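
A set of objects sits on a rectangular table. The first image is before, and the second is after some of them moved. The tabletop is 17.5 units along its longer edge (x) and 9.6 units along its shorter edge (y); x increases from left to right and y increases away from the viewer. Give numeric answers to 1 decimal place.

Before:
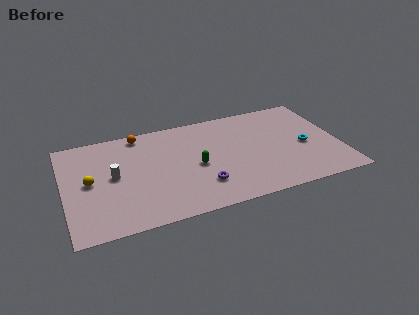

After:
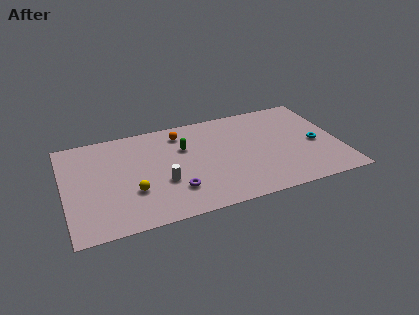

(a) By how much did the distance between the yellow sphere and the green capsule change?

-2.0

Before: roughly 6.7 units apart; after: 4.7. That's 2.0 units closer together.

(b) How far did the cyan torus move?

0.7

The cyan torus moved from about (15.3, 4.3) to (16.0, 4.3), a distance of √(0.7² + 0.0²) ≈ 0.7.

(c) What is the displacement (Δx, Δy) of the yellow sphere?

(2.6, -1.7)

The yellow sphere was at about (1.6, 4.9) and moved to about (4.2, 3.2).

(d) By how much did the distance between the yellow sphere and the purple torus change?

-4.6

They were about 7.3 units apart before and 2.7 after — 4.6 units closer together.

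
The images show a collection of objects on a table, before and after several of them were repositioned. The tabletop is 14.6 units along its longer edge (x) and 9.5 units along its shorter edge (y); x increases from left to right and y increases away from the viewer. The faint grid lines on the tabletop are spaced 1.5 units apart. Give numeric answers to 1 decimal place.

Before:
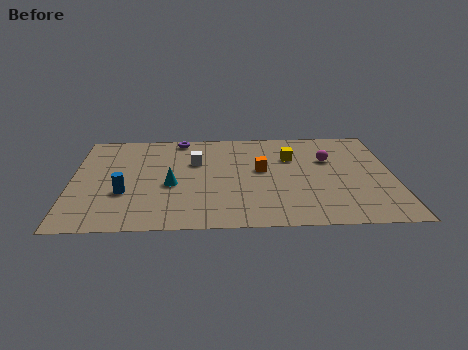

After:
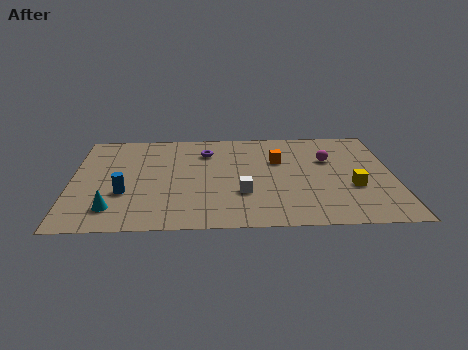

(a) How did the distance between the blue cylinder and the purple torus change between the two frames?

-0.5

The distance was about 5.9 in the first image and 5.4 in the second, so they moved 0.5 units closer together.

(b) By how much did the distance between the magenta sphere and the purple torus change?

-1.5

They were about 7.2 units apart before and 5.7 after — 1.5 units closer together.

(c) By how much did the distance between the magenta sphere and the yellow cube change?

+1.2

The distance was about 1.7 in the first image and 2.9 in the second, so they moved 1.2 units further apart.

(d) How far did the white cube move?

3.7

The white cube was near (5.6, 6.2) before and (7.7, 3.1) after, so it travelled √(2.1² + 3.1²) ≈ 3.7 units.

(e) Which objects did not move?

the magenta sphere and the blue cylinder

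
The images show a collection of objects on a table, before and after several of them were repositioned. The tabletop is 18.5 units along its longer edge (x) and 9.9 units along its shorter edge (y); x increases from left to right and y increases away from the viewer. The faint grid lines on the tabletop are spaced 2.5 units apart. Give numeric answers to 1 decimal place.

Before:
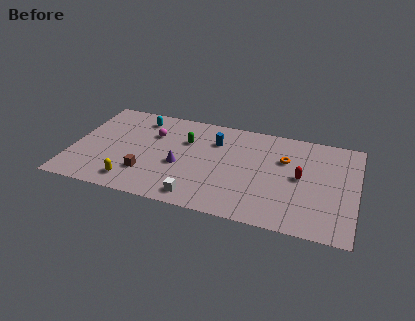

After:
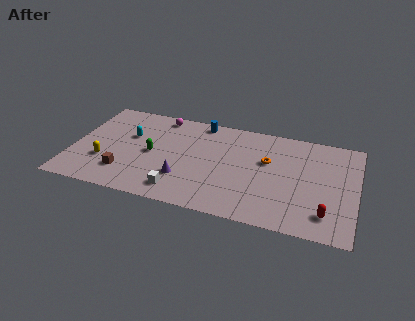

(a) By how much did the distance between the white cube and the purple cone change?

-1.8

The distance was about 3.1 in the first image and 1.3 in the second, so they moved 1.8 units closer together.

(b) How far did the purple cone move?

1.2

The purple cone was near (7.1, 4.1) before and (7.4, 2.9) after, so it travelled √(0.3² + 1.2²) ≈ 1.2 units.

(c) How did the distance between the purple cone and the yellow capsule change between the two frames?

+1.4

The distance was about 3.8 in the first image and 5.2 in the second, so they moved 1.4 units further apart.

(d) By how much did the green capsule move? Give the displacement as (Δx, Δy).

(-2.1, -1.9)

The green capsule was at about (7.3, 6.7) and moved to about (5.2, 4.8).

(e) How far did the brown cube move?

1.4

From (5.0, 2.7) to (3.6, 2.4), the brown cube covered √(1.4² + 0.3²) ≈ 1.4 units.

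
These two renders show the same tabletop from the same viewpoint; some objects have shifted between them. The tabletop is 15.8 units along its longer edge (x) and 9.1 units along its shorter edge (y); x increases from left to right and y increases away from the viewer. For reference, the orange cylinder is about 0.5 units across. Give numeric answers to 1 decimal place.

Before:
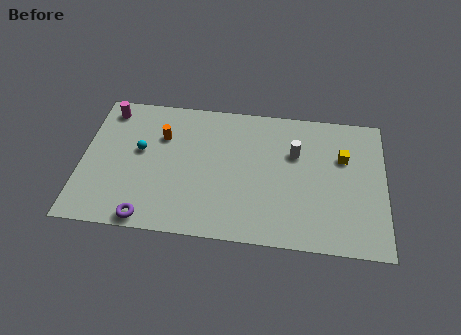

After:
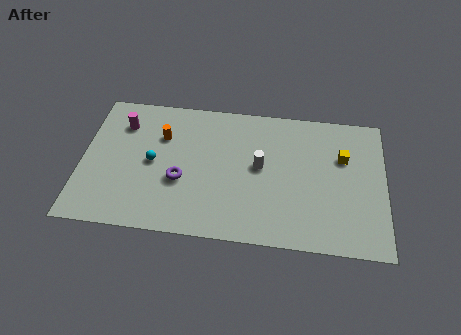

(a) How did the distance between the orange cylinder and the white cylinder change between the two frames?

-1.6

The distance was about 7.0 in the first image and 5.4 in the second, so they moved 1.6 units closer together.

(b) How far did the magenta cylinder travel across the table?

1.2

The magenta cylinder was near (1.2, 7.8) before and (2.0, 6.9) after, so it travelled √(0.8² + 0.9²) ≈ 1.2 units.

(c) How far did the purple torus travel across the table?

3.1

From (3.6, 0.8) to (5.2, 3.5), the purple torus covered √(1.6² + 2.7²) ≈ 3.1 units.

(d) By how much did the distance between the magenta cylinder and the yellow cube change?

-0.9

The distance was about 12.5 in the first image and 11.6 in the second, so they moved 0.9 units closer together.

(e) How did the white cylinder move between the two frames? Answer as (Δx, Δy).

(-1.8, -1.1)

From the two frames, the white cylinder sits at roughly (11.1, 6.0) before and (9.3, 4.9) after.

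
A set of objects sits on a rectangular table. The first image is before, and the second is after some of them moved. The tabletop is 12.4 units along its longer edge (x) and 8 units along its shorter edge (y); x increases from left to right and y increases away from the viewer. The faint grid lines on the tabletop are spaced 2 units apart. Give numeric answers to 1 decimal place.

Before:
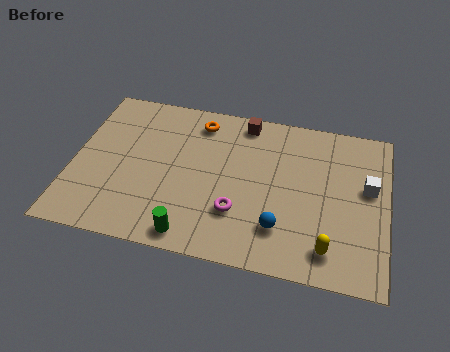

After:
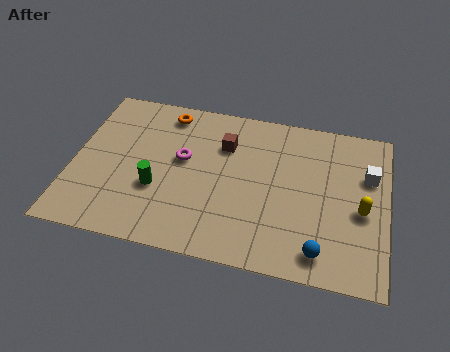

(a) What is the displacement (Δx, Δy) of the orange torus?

(-1.3, 0.2)

The orange torus started near (4.8, 6.7) and ended near (3.5, 6.9).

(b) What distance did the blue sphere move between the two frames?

1.8

From (8.3, 2.0) to (9.9, 1.2), the blue sphere covered √(1.6² + 0.8²) ≈ 1.8 units.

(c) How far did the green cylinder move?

2.5

From (4.9, 0.9) to (3.4, 2.9), the green cylinder covered √(1.5² + 2.0²) ≈ 2.5 units.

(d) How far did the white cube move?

0.6

The white cube moved from about (11.6, 4.7) to (11.6, 5.3), a distance of √(0.0² + 0.6²) ≈ 0.6.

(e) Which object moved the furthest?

the magenta torus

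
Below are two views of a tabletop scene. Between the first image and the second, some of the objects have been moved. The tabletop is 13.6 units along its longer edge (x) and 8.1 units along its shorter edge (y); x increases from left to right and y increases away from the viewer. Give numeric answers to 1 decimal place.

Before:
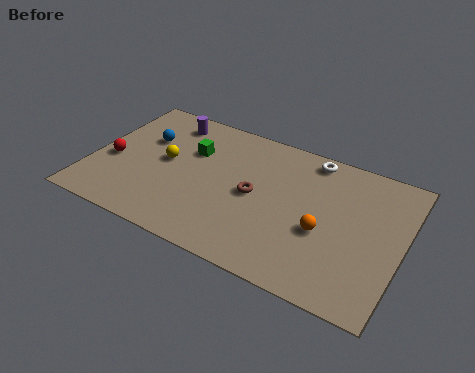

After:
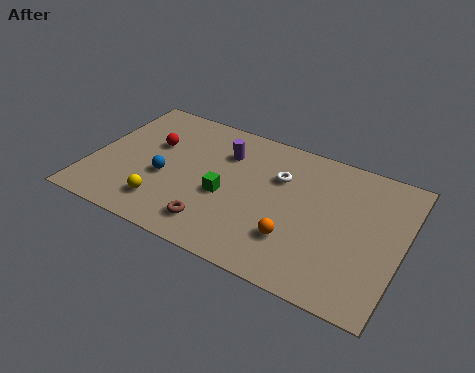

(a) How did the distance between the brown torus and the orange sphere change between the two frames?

+0.3

Before: roughly 3.2 units apart; after: 3.5. That's 0.3 units further apart.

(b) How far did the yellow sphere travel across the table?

2.6

The yellow sphere was near (3.2, 4.3) before and (3.5, 1.7) after, so it travelled √(0.3² + 2.6²) ≈ 2.6 units.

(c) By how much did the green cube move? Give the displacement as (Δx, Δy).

(1.8, -2.0)

From the two frames, the green cube sits at roughly (4.2, 5.4) before and (6.0, 3.4) after.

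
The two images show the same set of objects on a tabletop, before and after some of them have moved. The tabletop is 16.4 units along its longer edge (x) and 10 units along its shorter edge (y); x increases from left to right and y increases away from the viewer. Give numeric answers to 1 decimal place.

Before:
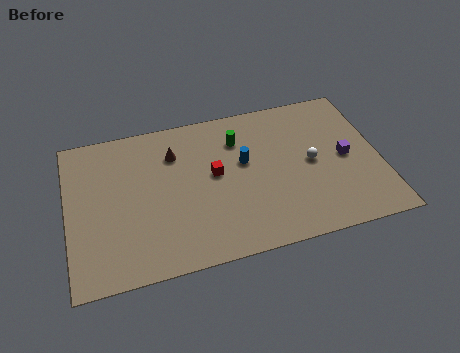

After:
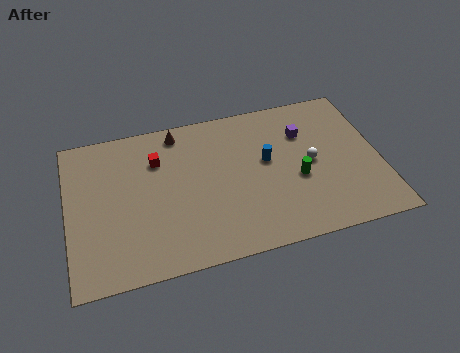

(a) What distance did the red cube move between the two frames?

3.4

From (7.7, 5.5) to (4.8, 7.2), the red cube covered √(2.9² + 1.7²) ≈ 3.4 units.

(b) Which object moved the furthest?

the green cylinder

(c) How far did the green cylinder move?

4.5

From (9.1, 7.5) to (12.0, 4.1), the green cylinder covered √(2.9² + 3.4²) ≈ 4.5 units.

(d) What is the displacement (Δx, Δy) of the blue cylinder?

(1.2, -0.2)

From the two frames, the blue cylinder sits at roughly (9.3, 5.9) before and (10.5, 5.7) after.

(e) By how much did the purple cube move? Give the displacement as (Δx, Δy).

(-2.0, 2.2)

The purple cube started near (14.6, 4.9) and ended near (12.6, 7.1).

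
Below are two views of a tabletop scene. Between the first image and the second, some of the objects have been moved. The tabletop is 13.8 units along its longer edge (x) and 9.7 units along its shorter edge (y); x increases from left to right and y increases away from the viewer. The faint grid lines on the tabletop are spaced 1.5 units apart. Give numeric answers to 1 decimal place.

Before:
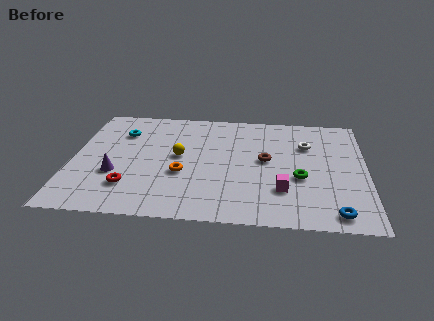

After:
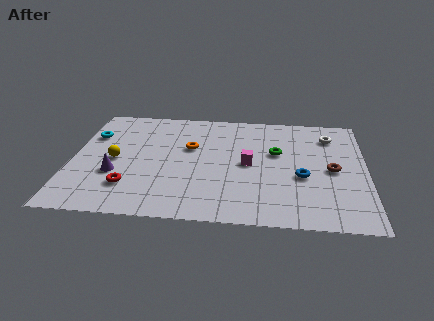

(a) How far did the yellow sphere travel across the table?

3.1

The yellow sphere was near (5.0, 5.2) before and (2.0, 4.6) after, so it travelled √(3.0² + 0.6²) ≈ 3.1 units.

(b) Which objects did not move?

the purple cone and the red torus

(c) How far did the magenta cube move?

2.6

The magenta cube was near (9.9, 2.7) before and (8.3, 4.8) after, so it travelled √(1.6² + 2.1²) ≈ 2.6 units.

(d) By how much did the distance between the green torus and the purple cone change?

-0.7

Before: roughly 8.6 units apart; after: 7.9. That's 0.7 units closer together.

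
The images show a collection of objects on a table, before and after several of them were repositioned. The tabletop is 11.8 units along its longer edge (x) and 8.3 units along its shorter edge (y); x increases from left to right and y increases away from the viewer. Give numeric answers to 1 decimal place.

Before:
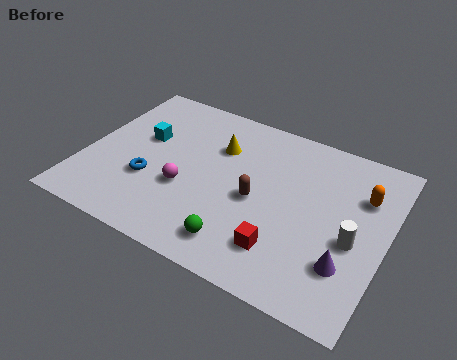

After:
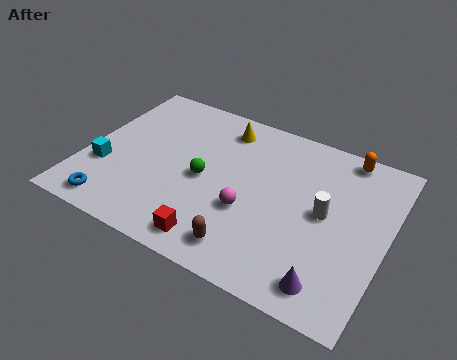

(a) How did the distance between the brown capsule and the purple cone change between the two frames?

-0.8

The distance was about 4.0 in the first image and 3.2 in the second, so they moved 0.8 units closer together.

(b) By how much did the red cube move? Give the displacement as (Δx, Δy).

(-2.5, -0.8)

From the two frames, the red cube sits at roughly (8.1, 1.9) before and (5.6, 1.1) after.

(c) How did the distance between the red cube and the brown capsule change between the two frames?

-1.1

They were about 2.3 units apart before and 1.2 after — 1.1 units closer together.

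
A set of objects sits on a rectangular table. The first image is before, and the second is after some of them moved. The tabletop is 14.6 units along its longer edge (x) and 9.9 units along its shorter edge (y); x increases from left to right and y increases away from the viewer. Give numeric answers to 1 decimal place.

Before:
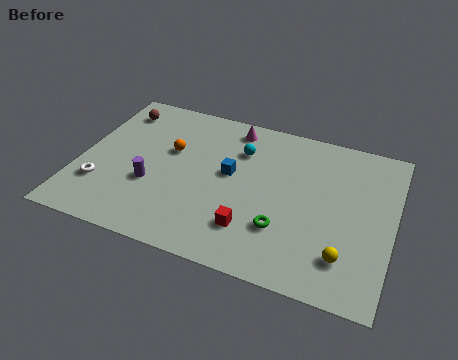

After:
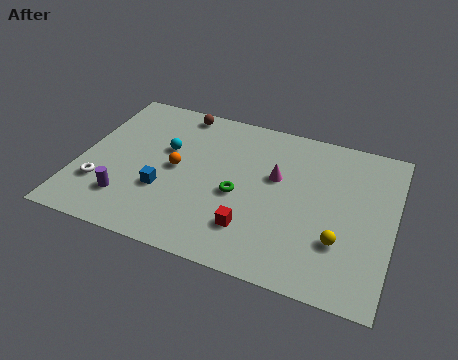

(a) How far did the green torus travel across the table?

2.6

The green torus moved from about (9.7, 2.9) to (7.5, 4.3), a distance of √(2.2² + 1.4²) ≈ 2.6.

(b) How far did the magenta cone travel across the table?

3.5

From (6.8, 8.6) to (9.1, 6.0), the magenta cone covered √(2.3² + 2.6²) ≈ 3.5 units.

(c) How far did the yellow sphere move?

0.9

The yellow sphere moved from about (12.6, 2.2) to (12.3, 3.0), a distance of √(0.3² + 0.8²) ≈ 0.9.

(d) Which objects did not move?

the red cube and the white torus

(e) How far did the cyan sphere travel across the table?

3.6

The cyan sphere moved from about (7.3, 7.2) to (3.9, 6.1), a distance of √(3.4² + 1.1²) ≈ 3.6.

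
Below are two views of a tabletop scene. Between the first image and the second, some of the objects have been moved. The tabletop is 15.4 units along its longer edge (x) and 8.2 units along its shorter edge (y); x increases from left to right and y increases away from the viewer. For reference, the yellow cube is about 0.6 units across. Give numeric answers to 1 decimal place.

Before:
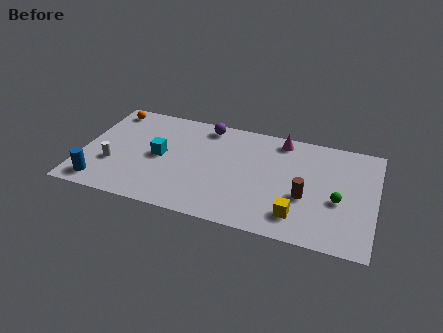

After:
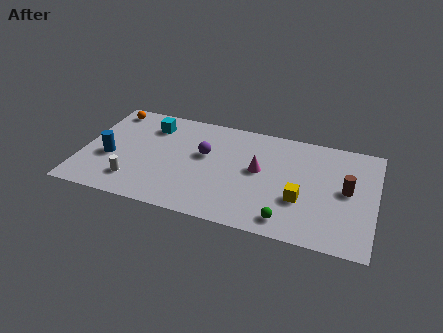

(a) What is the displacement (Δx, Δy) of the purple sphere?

(0.1, -2.3)

From the two frames, the purple sphere sits at roughly (6.3, 7.2) before and (6.4, 4.9) after.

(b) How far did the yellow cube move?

1.2

From (11.5, 1.7) to (11.6, 2.9), the yellow cube covered √(0.1² + 1.2²) ≈ 1.2 units.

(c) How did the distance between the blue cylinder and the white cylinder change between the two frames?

+0.4

The distance was about 1.7 in the first image and 2.1 in the second, so they moved 0.4 units further apart.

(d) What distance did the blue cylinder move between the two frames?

2.1

The blue cylinder was near (1.2, 1.2) before and (1.5, 3.3) after, so it travelled √(0.3² + 2.1²) ≈ 2.1 units.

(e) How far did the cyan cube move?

2.4

From (4.1, 4.1) to (3.4, 6.4), the cyan cube covered √(0.7² + 2.3²) ≈ 2.4 units.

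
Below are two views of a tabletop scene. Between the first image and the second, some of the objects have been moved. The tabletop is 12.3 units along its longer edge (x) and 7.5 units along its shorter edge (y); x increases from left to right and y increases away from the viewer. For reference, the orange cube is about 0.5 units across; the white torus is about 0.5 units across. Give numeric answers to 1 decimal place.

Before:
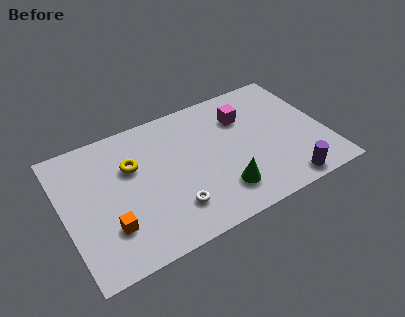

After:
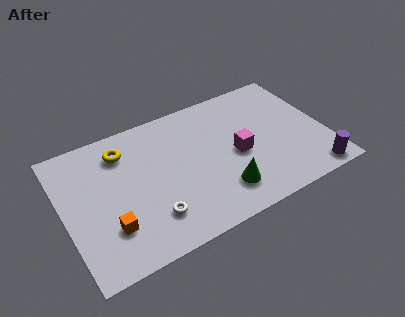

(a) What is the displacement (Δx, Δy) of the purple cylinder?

(1.3, 0.0)

The purple cylinder was at about (10.0, 0.8) and moved to about (11.3, 0.8).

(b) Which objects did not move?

the orange cube and the green cone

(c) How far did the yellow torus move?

1.0

The yellow torus moved from about (3.3, 4.9) to (3.0, 5.9), a distance of √(0.3² + 1.0²) ≈ 1.0.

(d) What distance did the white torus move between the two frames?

1.0

The white torus moved from about (4.8, 1.8) to (3.8, 1.8), a distance of √(1.0² + 0.0²) ≈ 1.0.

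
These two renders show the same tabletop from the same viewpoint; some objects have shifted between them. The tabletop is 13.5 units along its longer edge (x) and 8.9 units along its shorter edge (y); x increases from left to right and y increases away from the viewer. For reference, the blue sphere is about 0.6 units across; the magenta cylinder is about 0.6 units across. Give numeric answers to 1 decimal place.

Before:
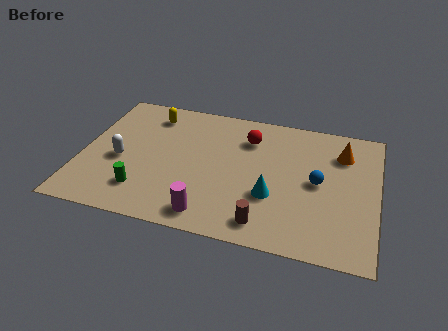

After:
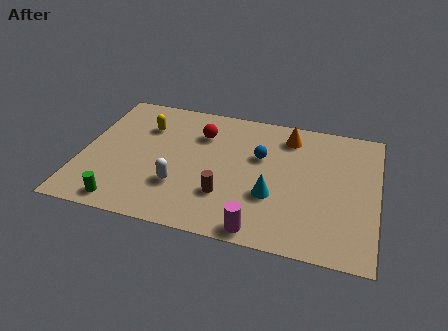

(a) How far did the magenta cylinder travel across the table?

2.3

The magenta cylinder was near (6.1, 1.2) before and (8.4, 0.8) after, so it travelled √(2.3² + 0.4²) ≈ 2.3 units.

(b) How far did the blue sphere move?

2.9

The blue sphere was near (10.8, 4.5) before and (8.1, 5.6) after, so it travelled √(2.7² + 1.1²) ≈ 2.9 units.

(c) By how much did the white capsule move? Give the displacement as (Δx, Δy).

(2.8, -1.1)

The white capsule started near (1.8, 3.8) and ended near (4.6, 2.7).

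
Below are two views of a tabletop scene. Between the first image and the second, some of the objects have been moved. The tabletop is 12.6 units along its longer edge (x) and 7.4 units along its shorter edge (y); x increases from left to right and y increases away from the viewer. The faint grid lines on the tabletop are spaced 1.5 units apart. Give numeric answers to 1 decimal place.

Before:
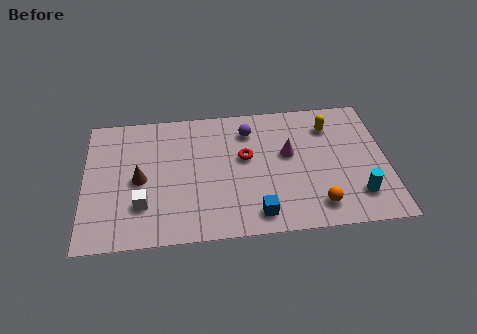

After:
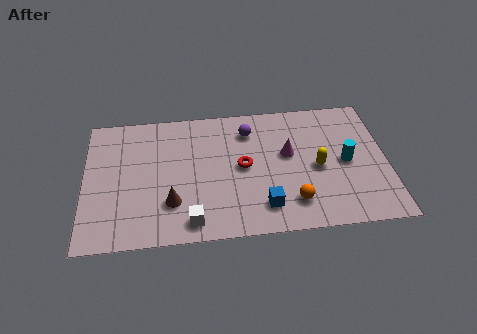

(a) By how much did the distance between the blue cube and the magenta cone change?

-0.5

The distance was about 3.5 in the first image and 3.0 in the second, so they moved 0.5 units closer together.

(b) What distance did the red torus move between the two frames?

0.5

From (6.7, 4.3) to (6.6, 3.8), the red torus covered √(0.1² + 0.5²) ≈ 0.5 units.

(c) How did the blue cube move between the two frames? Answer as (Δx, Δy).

(0.3, 0.4)

From the two frames, the blue cube sits at roughly (7.1, 1.1) before and (7.4, 1.5) after.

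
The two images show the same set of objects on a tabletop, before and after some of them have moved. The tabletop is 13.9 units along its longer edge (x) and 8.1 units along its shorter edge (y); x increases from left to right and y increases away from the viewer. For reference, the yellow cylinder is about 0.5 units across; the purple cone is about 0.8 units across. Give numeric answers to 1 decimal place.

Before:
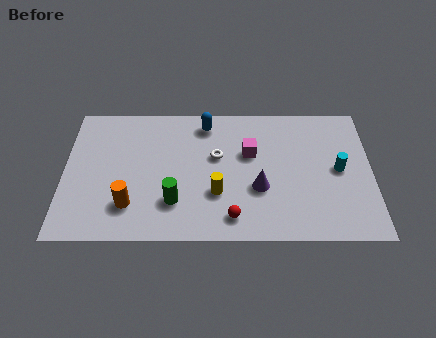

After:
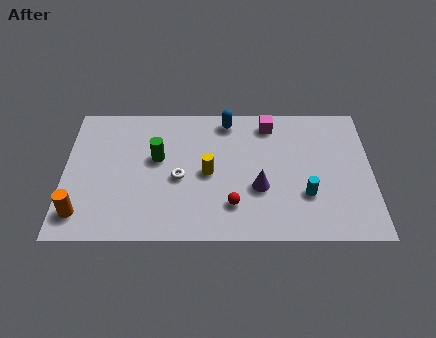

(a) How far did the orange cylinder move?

2.3

The orange cylinder moved from about (3.0, 2.0) to (0.8, 1.5), a distance of √(2.2² + 0.5²) ≈ 2.3.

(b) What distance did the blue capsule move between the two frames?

1.0

From (6.4, 6.9) to (7.4, 7.1), the blue capsule covered √(1.0² + 0.2²) ≈ 1.0 units.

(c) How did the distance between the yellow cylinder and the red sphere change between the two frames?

+0.6

The distance was about 1.6 in the first image and 2.2 in the second, so they moved 0.6 units further apart.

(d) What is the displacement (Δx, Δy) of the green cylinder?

(-0.8, 2.6)

From the two frames, the green cylinder sits at roughly (5.0, 2.2) before and (4.2, 4.8) after.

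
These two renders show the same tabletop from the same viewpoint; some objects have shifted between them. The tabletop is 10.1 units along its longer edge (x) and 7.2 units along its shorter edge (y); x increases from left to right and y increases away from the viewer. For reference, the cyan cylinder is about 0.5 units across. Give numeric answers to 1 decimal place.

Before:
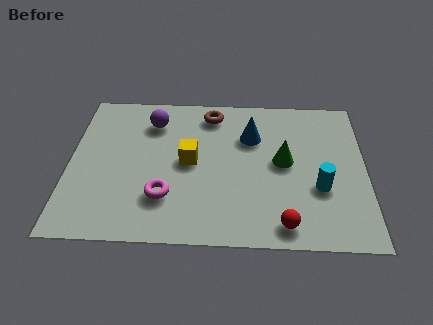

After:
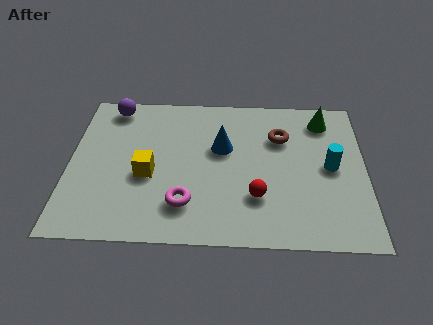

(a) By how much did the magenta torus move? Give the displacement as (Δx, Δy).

(0.7, -0.3)

The magenta torus started near (3.3, 2.0) and ended near (4.0, 1.7).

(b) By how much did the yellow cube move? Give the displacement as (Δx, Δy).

(-1.4, -0.7)

From the two frames, the yellow cube sits at roughly (4.1, 3.7) before and (2.7, 3.0) after.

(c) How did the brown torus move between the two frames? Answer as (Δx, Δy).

(2.4, -1.1)

The brown torus was at about (4.8, 6.1) and moved to about (7.2, 5.0).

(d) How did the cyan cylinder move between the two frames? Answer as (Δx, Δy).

(0.4, 1.0)

The cyan cylinder started near (8.5, 2.6) and ended near (8.9, 3.6).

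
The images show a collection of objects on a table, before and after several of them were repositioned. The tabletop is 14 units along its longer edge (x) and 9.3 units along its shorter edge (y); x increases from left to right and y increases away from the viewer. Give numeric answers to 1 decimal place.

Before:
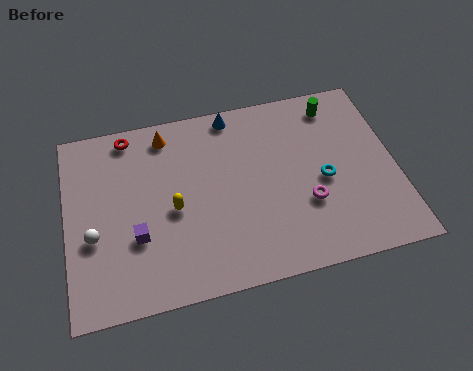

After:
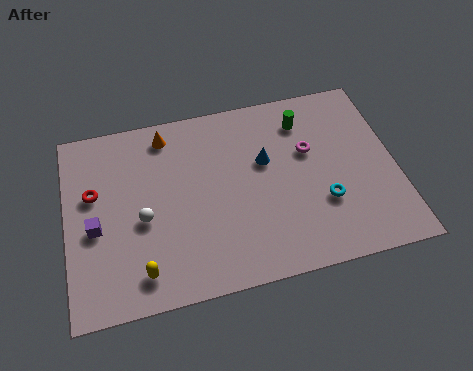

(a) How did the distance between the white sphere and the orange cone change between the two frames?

-1.3

They were about 5.5 units apart before and 4.2 after — 1.3 units closer together.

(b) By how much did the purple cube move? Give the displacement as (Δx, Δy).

(-1.7, 0.8)

The purple cube was at about (2.9, 3.2) and moved to about (1.2, 4.0).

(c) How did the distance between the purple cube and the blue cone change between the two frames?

+0.7

The distance was about 6.8 in the first image and 7.5 in the second, so they moved 0.7 units further apart.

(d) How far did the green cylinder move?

1.5

The green cylinder moved from about (11.7, 7.9) to (10.3, 7.4), a distance of √(1.4² + 0.5²) ≈ 1.5.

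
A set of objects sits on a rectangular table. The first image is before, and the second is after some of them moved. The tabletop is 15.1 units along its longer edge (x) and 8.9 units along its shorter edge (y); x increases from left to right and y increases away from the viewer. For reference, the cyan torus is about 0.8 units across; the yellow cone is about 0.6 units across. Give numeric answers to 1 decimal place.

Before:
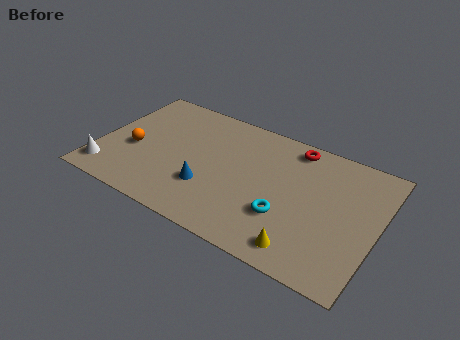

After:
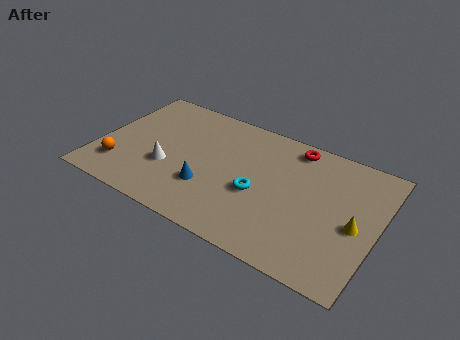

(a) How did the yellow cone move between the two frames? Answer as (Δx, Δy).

(2.4, 2.7)

The yellow cone was at about (11.6, 1.3) and moved to about (14.0, 4.0).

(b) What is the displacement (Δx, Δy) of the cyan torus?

(-1.6, 0.8)

The cyan torus started near (10.4, 2.9) and ended near (8.8, 3.7).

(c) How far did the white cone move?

3.5

The white cone was near (0.8, 1.5) before and (3.9, 3.2) after, so it travelled √(3.1² + 1.7²) ≈ 3.5 units.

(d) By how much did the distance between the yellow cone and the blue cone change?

+2.3

They were about 5.6 units apart before and 7.9 after — 2.3 units further apart.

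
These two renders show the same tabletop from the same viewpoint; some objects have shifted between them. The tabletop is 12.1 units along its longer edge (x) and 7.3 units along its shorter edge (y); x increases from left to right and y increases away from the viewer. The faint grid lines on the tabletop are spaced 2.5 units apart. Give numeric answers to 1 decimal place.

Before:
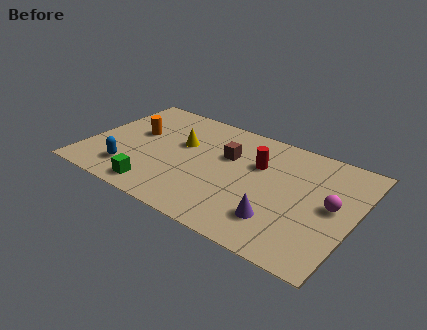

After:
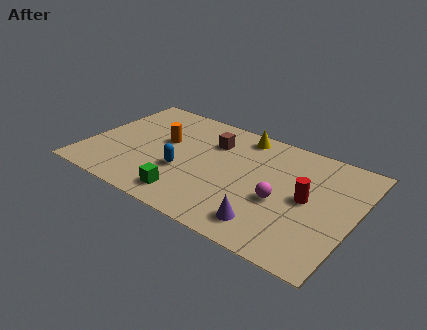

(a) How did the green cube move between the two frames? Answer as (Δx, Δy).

(1.4, 0.2)

The green cube was at about (3.6, 1.0) and moved to about (5.0, 1.2).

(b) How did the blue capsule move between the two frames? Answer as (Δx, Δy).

(2.3, 1.1)

From the two frames, the blue capsule sits at roughly (2.2, 1.6) before and (4.5, 2.7) after.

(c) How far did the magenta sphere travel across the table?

2.3

The magenta sphere moved from about (11.1, 3.8) to (8.9, 3.0), a distance of √(2.2² + 0.8²) ≈ 2.3.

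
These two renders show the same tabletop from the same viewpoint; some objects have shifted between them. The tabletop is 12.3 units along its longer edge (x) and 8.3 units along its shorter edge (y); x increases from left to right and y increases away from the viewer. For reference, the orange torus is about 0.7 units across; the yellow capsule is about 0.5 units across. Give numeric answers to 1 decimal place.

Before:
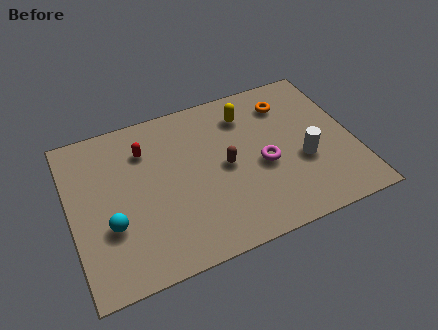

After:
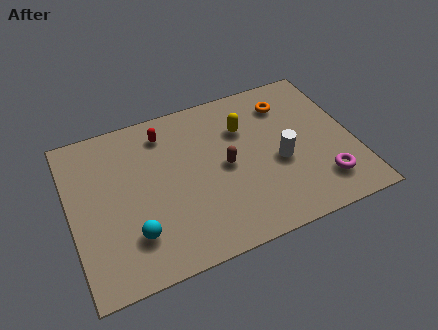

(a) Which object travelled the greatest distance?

the magenta torus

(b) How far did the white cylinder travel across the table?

1.0

The white cylinder was near (10.0, 3.2) before and (9.0, 3.5) after, so it travelled √(1.0² + 0.3²) ≈ 1.0 units.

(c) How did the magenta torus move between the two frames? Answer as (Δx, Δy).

(2.4, -1.8)

The magenta torus started near (8.3, 3.6) and ended near (10.7, 1.8).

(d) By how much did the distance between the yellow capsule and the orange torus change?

+0.3

They were about 1.8 units apart before and 2.1 after — 0.3 units further apart.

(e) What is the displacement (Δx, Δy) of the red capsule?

(0.9, 0.6)

From the two frames, the red capsule sits at roughly (3.4, 6.2) before and (4.3, 6.8) after.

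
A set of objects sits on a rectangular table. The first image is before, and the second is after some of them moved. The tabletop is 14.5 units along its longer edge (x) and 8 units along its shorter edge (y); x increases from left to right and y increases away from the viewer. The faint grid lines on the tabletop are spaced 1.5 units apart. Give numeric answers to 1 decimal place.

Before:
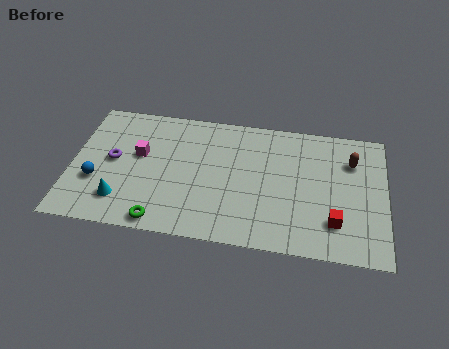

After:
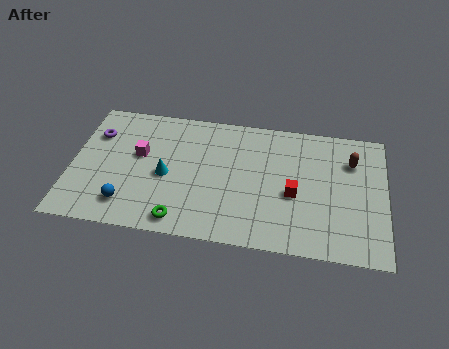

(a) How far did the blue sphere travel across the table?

1.9

The blue sphere moved from about (1.2, 2.8) to (2.7, 1.6), a distance of √(1.5² + 1.2²) ≈ 1.9.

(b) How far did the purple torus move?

1.7

From (1.9, 4.2) to (1.0, 5.7), the purple torus covered √(0.9² + 1.5²) ≈ 1.7 units.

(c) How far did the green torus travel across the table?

0.9

The green torus was near (4.3, 0.8) before and (5.2, 1.0) after, so it travelled √(0.9² + 0.2²) ≈ 0.9 units.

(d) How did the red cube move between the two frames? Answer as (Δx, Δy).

(-1.9, 1.4)

The red cube was at about (12.2, 2.0) and moved to about (10.3, 3.4).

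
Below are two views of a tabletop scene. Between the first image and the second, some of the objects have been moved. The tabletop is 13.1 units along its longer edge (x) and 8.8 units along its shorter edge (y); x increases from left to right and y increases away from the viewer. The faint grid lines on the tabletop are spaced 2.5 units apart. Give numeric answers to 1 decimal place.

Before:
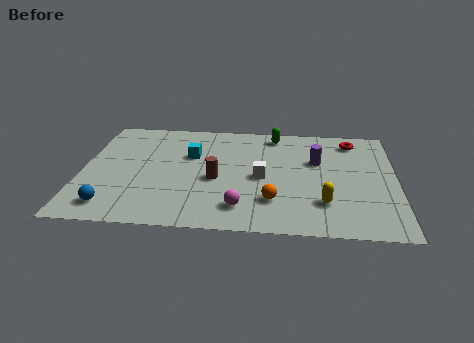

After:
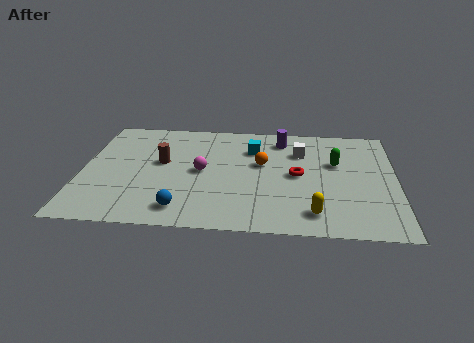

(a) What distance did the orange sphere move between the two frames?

2.9

The orange sphere moved from about (8.0, 2.3) to (7.5, 5.2), a distance of √(0.5² + 2.9²) ≈ 2.9.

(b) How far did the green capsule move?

3.4

The green capsule moved from about (8.0, 7.7) to (10.6, 5.5), a distance of √(2.6² + 2.2²) ≈ 3.4.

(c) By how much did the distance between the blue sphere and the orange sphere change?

-1.7

Before: roughly 6.7 units apart; after: 5.0. That's 1.7 units closer together.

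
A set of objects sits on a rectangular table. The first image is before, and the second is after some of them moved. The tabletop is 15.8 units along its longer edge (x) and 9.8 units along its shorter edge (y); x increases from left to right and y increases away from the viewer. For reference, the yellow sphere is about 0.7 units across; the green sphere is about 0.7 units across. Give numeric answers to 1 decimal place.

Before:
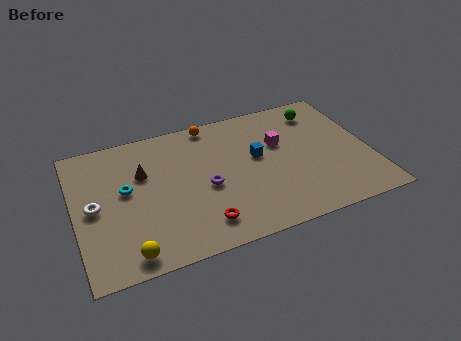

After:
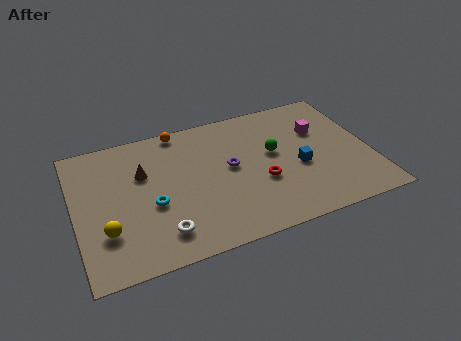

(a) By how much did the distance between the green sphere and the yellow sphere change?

-3.4

Before: roughly 13.0 units apart; after: 9.6. That's 3.4 units closer together.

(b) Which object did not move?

the brown cone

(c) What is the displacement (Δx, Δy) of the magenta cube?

(2.2, 0.3)

The magenta cube was at about (11.1, 6.2) and moved to about (13.3, 6.5).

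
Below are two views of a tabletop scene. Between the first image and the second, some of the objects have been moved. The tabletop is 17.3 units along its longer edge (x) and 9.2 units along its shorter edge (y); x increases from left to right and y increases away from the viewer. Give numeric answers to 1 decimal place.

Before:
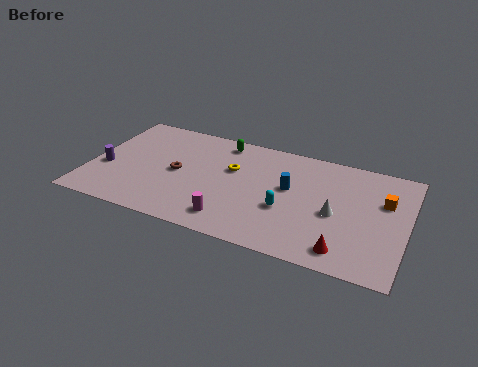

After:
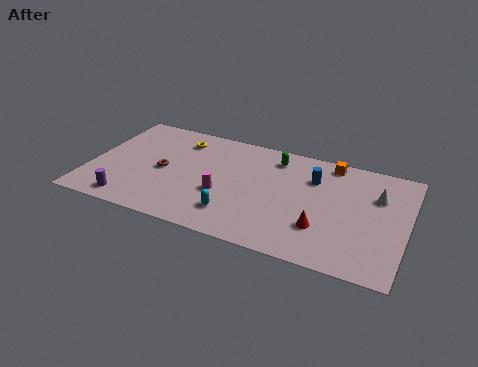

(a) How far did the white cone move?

3.0

The white cone moved from about (13.5, 4.1) to (15.6, 6.3), a distance of √(2.1² + 2.2²) ≈ 3.0.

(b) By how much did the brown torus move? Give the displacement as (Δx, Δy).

(-0.8, -0.1)

The brown torus started near (4.8, 4.5) and ended near (4.0, 4.4).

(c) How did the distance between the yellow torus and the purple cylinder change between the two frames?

-0.6

The distance was about 7.1 in the first image and 6.5 in the second, so they moved 0.6 units closer together.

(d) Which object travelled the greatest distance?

the orange cube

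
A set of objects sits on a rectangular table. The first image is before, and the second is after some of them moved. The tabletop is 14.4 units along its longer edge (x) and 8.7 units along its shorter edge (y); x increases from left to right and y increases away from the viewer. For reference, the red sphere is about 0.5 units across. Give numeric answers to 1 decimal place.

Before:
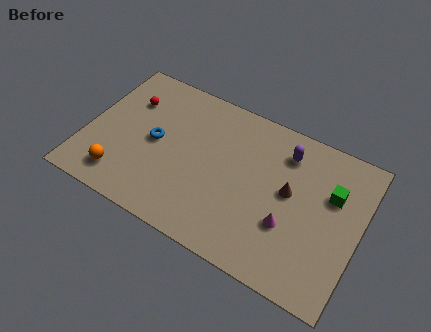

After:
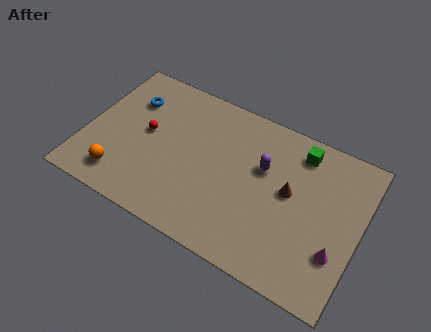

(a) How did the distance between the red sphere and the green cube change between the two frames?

-2.7

Before: roughly 10.9 units apart; after: 8.2. That's 2.7 units closer together.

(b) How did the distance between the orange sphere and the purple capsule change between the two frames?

-1.6

The distance was about 9.6 in the first image and 8.0 in the second, so they moved 1.6 units closer together.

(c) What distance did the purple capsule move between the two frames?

1.7

From (10.2, 6.9) to (9.2, 5.5), the purple capsule covered √(1.0² + 1.4²) ≈ 1.7 units.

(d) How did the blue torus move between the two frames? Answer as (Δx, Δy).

(-1.6, 1.9)

From the two frames, the blue torus sits at roughly (3.6, 4.4) before and (2.0, 6.3) after.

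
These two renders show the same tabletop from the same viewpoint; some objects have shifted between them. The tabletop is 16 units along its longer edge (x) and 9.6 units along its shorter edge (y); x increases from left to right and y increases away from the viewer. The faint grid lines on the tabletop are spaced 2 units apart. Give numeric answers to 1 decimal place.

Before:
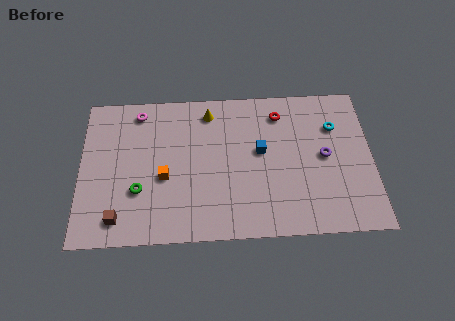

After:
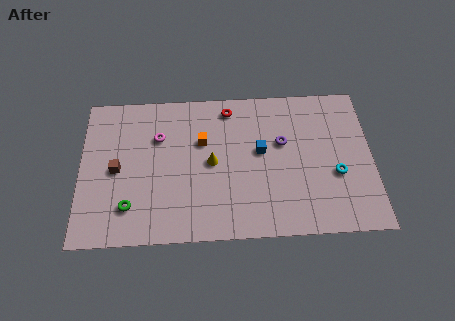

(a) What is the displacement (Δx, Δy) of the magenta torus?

(1.1, -1.7)

From the two frames, the magenta torus sits at roughly (3.2, 8.3) before and (4.3, 6.6) after.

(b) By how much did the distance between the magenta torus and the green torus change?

-0.4

They were about 5.1 units apart before and 4.7 after — 0.4 units closer together.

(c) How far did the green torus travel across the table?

1.1

From (3.2, 3.2) to (2.7, 2.2), the green torus covered √(0.5² + 1.0²) ≈ 1.1 units.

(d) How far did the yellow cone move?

3.3

The yellow cone was near (7.1, 8.1) before and (7.2, 4.8) after, so it travelled √(0.1² + 3.3²) ≈ 3.3 units.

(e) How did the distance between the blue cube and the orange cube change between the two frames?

-2.2

The distance was about 5.5 in the first image and 3.3 in the second, so they moved 2.2 units closer together.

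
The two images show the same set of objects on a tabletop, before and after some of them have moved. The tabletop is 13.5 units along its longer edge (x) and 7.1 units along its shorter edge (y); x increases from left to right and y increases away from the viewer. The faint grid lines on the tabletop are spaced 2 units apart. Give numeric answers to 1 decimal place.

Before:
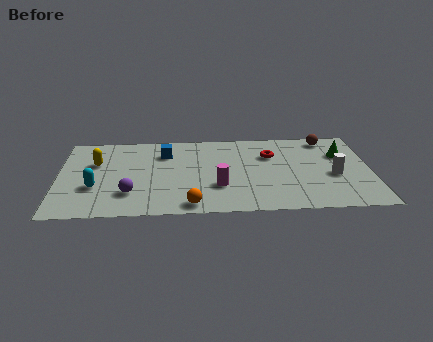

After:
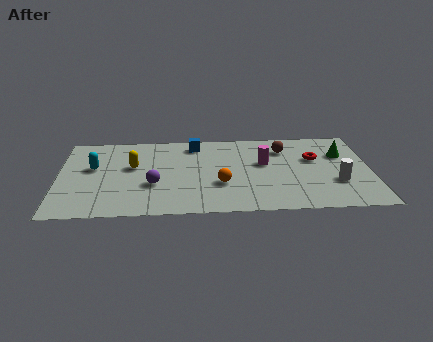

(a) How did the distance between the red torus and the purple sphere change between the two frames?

+0.5

Before: roughly 6.8 units apart; after: 7.3. That's 0.5 units further apart.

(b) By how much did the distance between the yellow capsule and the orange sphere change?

-1.4

They were about 5.6 units apart before and 4.2 after — 1.4 units closer together.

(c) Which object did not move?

the green cone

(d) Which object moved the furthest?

the magenta cylinder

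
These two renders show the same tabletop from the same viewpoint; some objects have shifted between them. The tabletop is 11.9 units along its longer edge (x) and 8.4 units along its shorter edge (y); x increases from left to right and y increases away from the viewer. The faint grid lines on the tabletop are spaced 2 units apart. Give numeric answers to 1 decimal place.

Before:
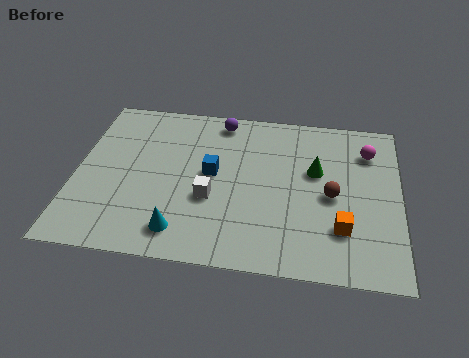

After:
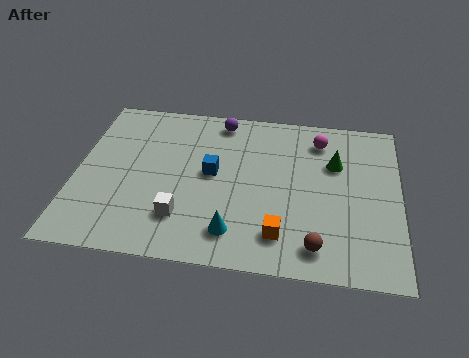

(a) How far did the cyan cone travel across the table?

1.9

The cyan cone was near (4.0, 1.4) before and (5.9, 1.6) after, so it travelled √(1.9² + 0.2²) ≈ 1.9 units.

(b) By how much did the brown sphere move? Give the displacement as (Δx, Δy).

(-0.5, -2.6)

From the two frames, the brown sphere sits at roughly (9.4, 3.9) before and (8.9, 1.3) after.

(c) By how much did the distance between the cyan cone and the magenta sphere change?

-2.4

Before: roughly 8.4 units apart; after: 6.0. That's 2.4 units closer together.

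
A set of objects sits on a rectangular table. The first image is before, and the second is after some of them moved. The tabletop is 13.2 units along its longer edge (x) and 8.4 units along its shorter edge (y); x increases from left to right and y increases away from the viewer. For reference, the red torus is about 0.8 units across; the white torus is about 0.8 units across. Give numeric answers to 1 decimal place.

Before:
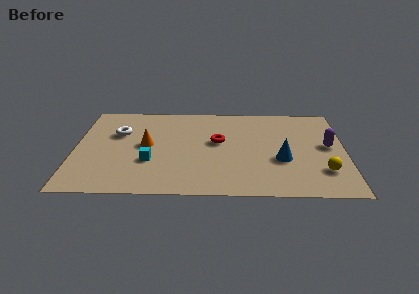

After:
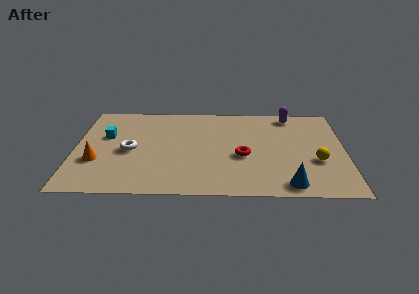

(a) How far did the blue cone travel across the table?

2.2

From (10.1, 3.2) to (10.4, 1.0), the blue cone covered √(0.3² + 2.2²) ≈ 2.2 units.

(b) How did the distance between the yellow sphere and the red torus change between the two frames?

-2.1

Before: roughly 5.7 units apart; after: 3.6. That's 2.1 units closer together.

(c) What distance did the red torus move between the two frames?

1.8

From (7.0, 4.8) to (8.2, 3.5), the red torus covered √(1.2² + 1.3²) ≈ 1.8 units.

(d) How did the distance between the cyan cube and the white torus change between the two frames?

-1.3

Before: roughly 3.1 units apart; after: 1.8. That's 1.3 units closer together.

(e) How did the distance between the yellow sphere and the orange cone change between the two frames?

+1.8

They were about 8.9 units apart before and 10.7 after — 1.8 units further apart.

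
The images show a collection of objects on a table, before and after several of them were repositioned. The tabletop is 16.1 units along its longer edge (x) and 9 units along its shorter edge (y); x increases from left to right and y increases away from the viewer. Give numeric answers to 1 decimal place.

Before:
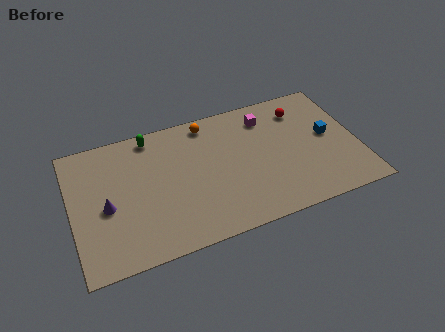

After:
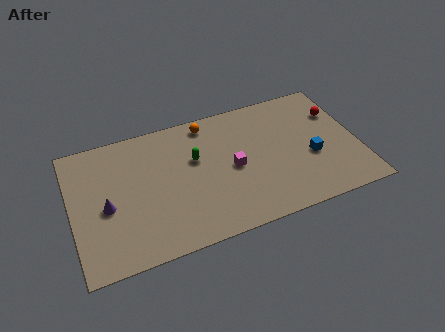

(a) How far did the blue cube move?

1.6

The blue cube moved from about (14.5, 4.8) to (13.4, 3.6), a distance of √(1.1² + 1.2²) ≈ 1.6.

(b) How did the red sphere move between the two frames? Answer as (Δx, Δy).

(2.0, -0.8)

From the two frames, the red sphere sits at roughly (13.2, 7.1) before and (15.2, 6.3) after.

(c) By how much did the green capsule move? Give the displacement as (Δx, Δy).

(2.3, -2.4)

From the two frames, the green capsule sits at roughly (4.7, 8.0) before and (7.0, 5.6) after.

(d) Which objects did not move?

the purple cone and the orange sphere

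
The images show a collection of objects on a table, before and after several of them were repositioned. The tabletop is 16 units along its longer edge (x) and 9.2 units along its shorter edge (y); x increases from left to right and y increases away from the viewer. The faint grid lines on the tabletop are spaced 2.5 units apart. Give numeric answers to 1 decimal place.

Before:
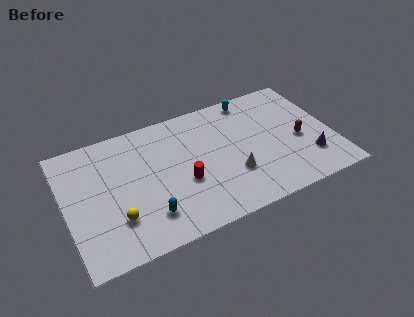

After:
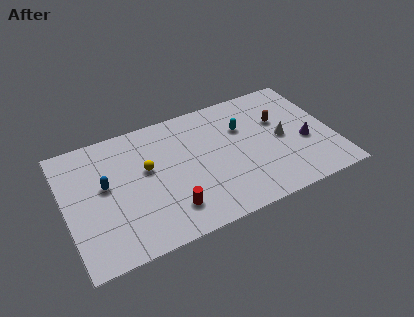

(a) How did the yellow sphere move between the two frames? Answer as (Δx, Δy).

(2.1, 2.8)

The yellow sphere started near (2.8, 2.6) and ended near (4.9, 5.4).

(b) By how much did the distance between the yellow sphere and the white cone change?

+1.1

Before: roughly 7.0 units apart; after: 8.1. That's 1.1 units further apart.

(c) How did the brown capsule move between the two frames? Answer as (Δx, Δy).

(-1.0, 1.9)

From the two frames, the brown capsule sits at roughly (14.0, 4.0) before and (13.0, 5.9) after.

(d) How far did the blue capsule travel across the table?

3.8

The blue capsule was near (4.6, 2.1) before and (2.4, 5.2) after, so it travelled √(2.2² + 3.1²) ≈ 3.8 units.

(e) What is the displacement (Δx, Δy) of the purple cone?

(-0.1, 1.3)

The purple cone started near (14.4, 2.4) and ended near (14.3, 3.7).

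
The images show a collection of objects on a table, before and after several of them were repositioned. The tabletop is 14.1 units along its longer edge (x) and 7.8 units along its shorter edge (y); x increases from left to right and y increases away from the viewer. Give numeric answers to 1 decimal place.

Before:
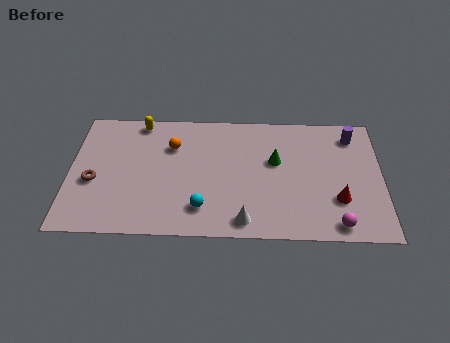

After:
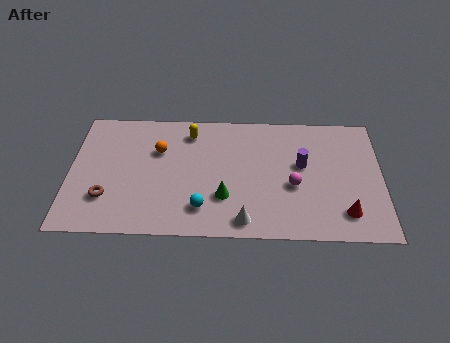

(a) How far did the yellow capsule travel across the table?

2.4

From (3.1, 7.0) to (5.4, 6.4), the yellow capsule covered √(2.3² + 0.6²) ≈ 2.4 units.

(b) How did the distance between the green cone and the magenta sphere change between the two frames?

-1.5

Before: roughly 4.7 units apart; after: 3.2. That's 1.5 units closer together.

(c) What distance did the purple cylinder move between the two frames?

3.0

From (12.8, 6.4) to (10.5, 4.5), the purple cylinder covered √(2.3² + 1.9²) ≈ 3.0 units.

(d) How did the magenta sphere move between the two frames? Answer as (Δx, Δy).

(-1.9, 2.3)

From the two frames, the magenta sphere sits at roughly (12.0, 0.9) before and (10.1, 3.2) after.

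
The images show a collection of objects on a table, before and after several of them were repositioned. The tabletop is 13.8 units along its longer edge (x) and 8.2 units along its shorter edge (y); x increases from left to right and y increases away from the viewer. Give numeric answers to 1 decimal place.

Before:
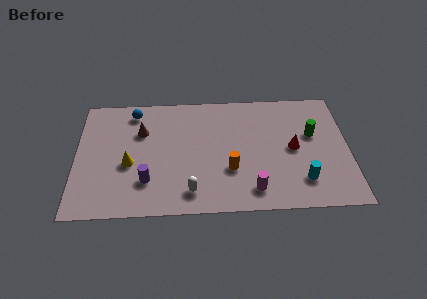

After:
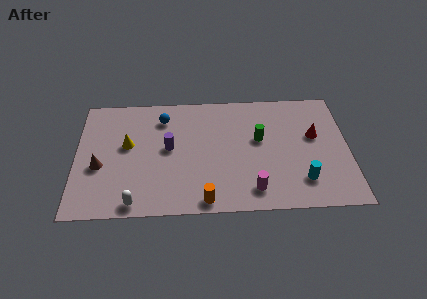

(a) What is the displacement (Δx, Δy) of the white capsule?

(-2.8, -0.6)

The white capsule was at about (5.8, 1.4) and moved to about (3.0, 0.8).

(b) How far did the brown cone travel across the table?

3.1

The brown cone was near (3.3, 5.6) before and (1.2, 3.3) after, so it travelled √(2.1² + 2.3²) ≈ 3.1 units.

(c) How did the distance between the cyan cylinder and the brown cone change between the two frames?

+1.4

The distance was about 8.9 in the first image and 10.3 in the second, so they moved 1.4 units further apart.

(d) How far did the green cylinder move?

2.7

The green cylinder moved from about (12.0, 5.0) to (9.3, 4.8), a distance of √(2.7² + 0.2²) ≈ 2.7.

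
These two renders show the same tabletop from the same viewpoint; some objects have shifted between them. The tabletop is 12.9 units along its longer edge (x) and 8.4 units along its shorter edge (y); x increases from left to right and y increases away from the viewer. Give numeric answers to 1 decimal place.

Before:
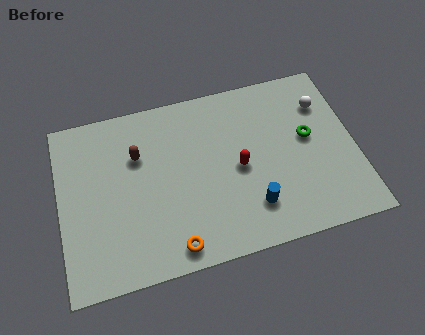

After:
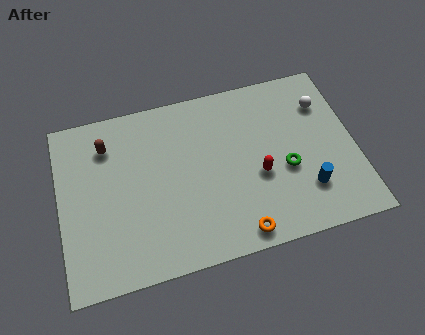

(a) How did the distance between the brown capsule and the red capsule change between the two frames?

+2.5

They were about 4.6 units apart before and 7.1 after — 2.5 units further apart.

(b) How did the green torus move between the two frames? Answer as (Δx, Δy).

(-1.1, -1.3)

The green torus started near (10.9, 4.7) and ended near (9.8, 3.4).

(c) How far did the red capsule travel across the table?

1.0

From (7.8, 4.0) to (8.6, 3.4), the red capsule covered √(0.8² + 0.6²) ≈ 1.0 units.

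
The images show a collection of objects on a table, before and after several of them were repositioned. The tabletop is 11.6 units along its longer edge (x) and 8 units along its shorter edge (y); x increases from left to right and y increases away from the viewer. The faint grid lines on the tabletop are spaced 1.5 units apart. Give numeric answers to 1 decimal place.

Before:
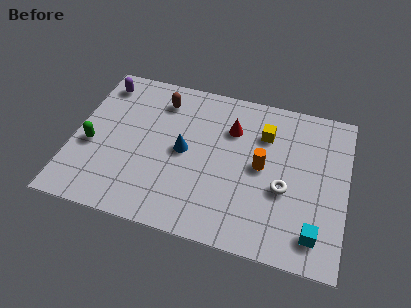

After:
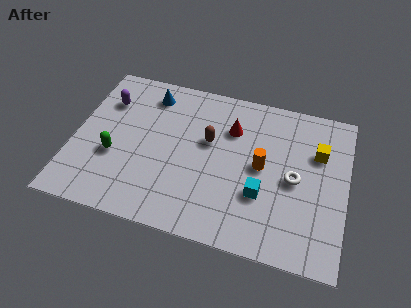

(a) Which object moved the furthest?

the blue cone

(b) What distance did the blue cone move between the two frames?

3.1

The blue cone moved from about (4.7, 4.0) to (3.0, 6.6), a distance of √(1.7² + 2.6²) ≈ 3.1.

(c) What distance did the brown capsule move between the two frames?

2.7

The brown capsule moved from about (3.5, 6.4) to (5.7, 4.8), a distance of √(2.2² + 1.6²) ≈ 2.7.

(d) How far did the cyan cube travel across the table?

2.6

The cyan cube was near (10.4, 1.4) before and (8.1, 2.7) after, so it travelled √(2.3² + 1.3²) ≈ 2.6 units.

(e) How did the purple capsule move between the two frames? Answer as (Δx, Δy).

(0.3, -0.9)

From the two frames, the purple capsule sits at roughly (0.9, 6.7) before and (1.2, 5.8) after.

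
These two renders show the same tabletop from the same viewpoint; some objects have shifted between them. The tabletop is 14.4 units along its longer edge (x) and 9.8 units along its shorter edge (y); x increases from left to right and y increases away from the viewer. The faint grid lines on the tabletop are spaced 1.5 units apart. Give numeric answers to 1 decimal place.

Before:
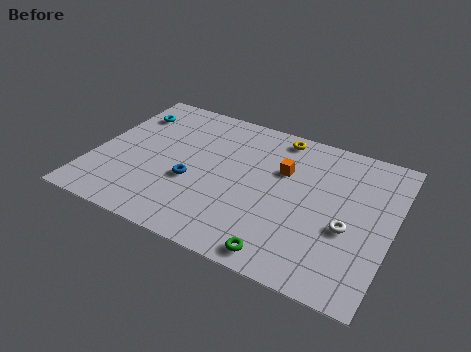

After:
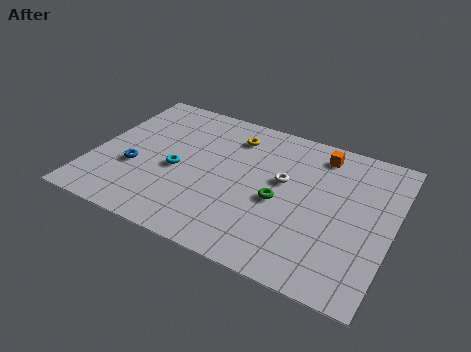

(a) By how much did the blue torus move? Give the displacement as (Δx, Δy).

(-2.8, -0.2)

From the two frames, the blue torus sits at roughly (4.9, 3.8) before and (2.1, 3.6) after.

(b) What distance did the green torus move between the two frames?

3.4

From (9.7, 1.0) to (9.1, 4.3), the green torus covered √(0.6² + 3.3²) ≈ 3.4 units.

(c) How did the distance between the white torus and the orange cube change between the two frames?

-1.2

The distance was about 4.2 in the first image and 3.0 in the second, so they moved 1.2 units closer together.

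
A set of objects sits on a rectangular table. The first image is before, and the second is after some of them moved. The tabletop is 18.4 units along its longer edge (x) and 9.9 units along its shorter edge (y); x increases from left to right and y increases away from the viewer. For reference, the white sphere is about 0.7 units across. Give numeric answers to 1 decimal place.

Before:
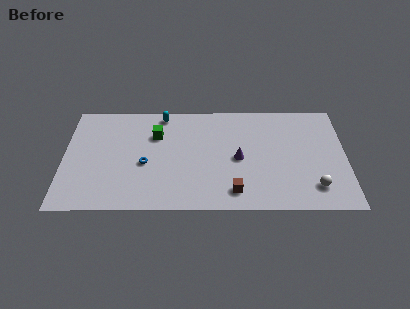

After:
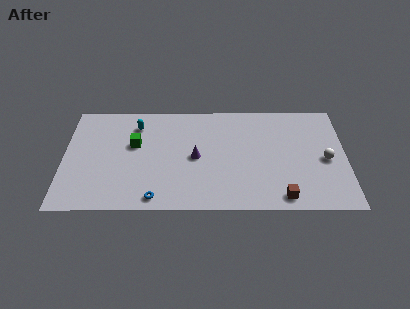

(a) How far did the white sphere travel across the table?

2.6

From (16.3, 2.1) to (17.1, 4.6), the white sphere covered √(0.8² + 2.5²) ≈ 2.6 units.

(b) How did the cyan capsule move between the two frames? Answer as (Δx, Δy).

(-1.7, -1.0)

From the two frames, the cyan capsule sits at roughly (6.4, 8.8) before and (4.7, 7.8) after.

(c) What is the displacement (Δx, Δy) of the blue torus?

(0.7, -3.1)

The blue torus was at about (5.3, 4.2) and moved to about (6.0, 1.1).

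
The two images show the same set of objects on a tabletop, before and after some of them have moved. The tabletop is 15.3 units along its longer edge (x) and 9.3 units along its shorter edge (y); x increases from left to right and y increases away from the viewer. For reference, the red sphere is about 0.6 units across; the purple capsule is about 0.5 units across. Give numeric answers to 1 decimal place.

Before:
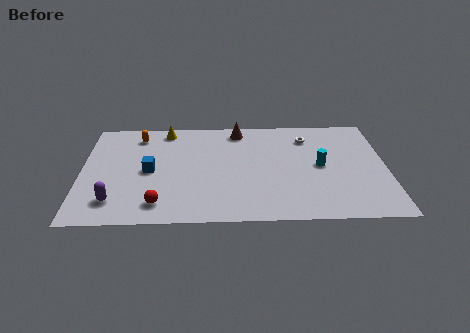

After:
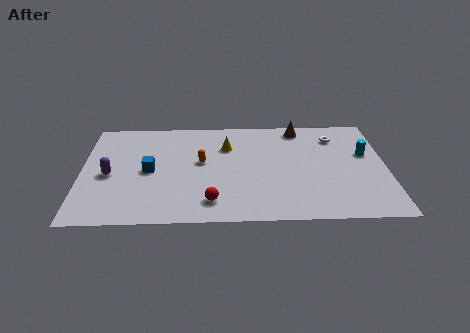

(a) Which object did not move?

the blue cube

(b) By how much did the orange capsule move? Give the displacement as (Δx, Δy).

(3.2, -2.5)

The orange capsule started near (2.8, 7.7) and ended near (6.0, 5.2).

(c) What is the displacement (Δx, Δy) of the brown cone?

(3.1, 0.1)

From the two frames, the brown cone sits at roughly (7.9, 8.1) before and (11.0, 8.2) after.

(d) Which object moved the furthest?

the orange capsule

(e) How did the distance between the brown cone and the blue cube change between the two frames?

+2.7

They were about 5.8 units apart before and 8.5 after — 2.7 units further apart.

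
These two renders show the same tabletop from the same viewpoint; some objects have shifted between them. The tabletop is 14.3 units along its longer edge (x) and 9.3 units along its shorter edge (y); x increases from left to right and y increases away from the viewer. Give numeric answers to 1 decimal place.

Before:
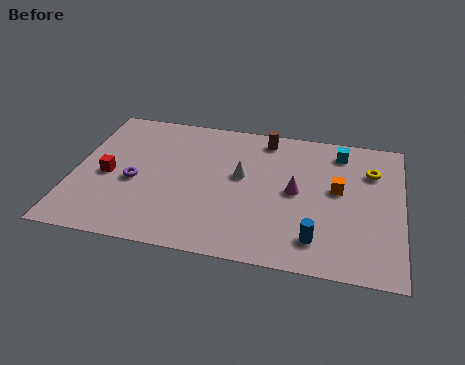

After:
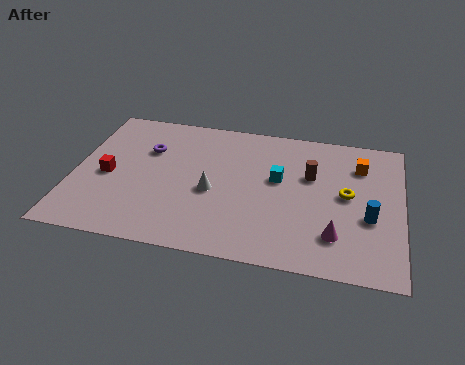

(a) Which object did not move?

the red cube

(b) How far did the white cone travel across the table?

1.8

The white cone moved from about (7.3, 5.3) to (6.1, 4.0), a distance of √(1.2² + 1.3²) ≈ 1.8.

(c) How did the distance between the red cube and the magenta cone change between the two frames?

+2.0

The distance was about 8.2 in the first image and 10.2 in the second, so they moved 2.0 units further apart.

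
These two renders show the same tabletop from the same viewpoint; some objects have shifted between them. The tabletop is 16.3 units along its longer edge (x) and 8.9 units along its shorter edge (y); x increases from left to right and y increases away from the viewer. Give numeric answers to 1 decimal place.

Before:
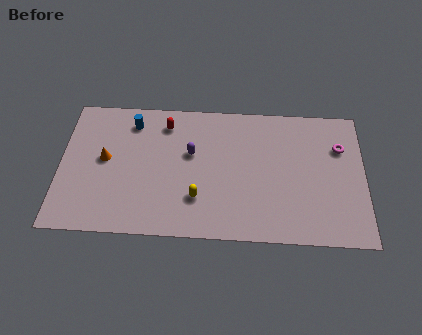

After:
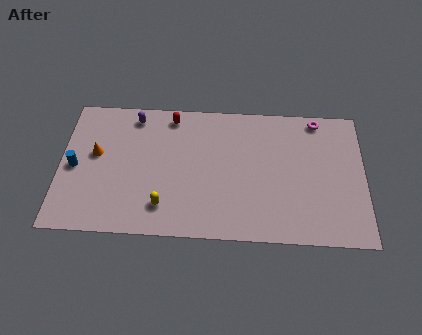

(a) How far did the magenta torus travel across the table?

2.2

From (15.0, 6.2) to (13.8, 8.0), the magenta torus covered √(1.2² + 1.8²) ≈ 2.2 units.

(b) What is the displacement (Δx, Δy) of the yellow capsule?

(-1.8, -0.6)

The yellow capsule started near (7.4, 2.5) and ended near (5.6, 1.9).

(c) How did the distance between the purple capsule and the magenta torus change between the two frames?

+1.9

Before: roughly 8.0 units apart; after: 9.9. That's 1.9 units further apart.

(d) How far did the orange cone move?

0.6

From (2.4, 4.8) to (1.9, 5.1), the orange cone covered √(0.5² + 0.3²) ≈ 0.6 units.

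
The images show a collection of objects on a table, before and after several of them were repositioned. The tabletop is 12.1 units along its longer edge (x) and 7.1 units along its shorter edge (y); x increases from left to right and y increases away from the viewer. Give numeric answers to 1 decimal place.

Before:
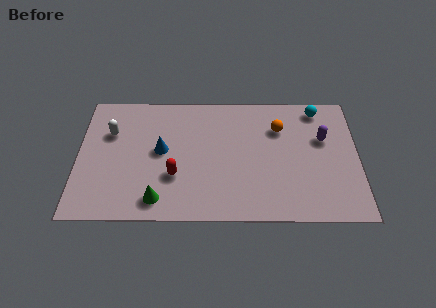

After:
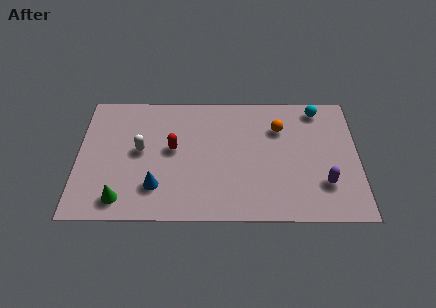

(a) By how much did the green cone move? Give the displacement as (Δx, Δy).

(-1.6, 0.0)

From the two frames, the green cone sits at roughly (3.5, 1.1) before and (1.9, 1.1) after.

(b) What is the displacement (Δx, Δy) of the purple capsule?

(0.0, -2.5)

From the two frames, the purple capsule sits at roughly (10.6, 4.5) before and (10.6, 2.0) after.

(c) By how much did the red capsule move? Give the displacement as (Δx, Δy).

(-0.1, 1.5)

The red capsule was at about (4.2, 2.4) and moved to about (4.1, 3.9).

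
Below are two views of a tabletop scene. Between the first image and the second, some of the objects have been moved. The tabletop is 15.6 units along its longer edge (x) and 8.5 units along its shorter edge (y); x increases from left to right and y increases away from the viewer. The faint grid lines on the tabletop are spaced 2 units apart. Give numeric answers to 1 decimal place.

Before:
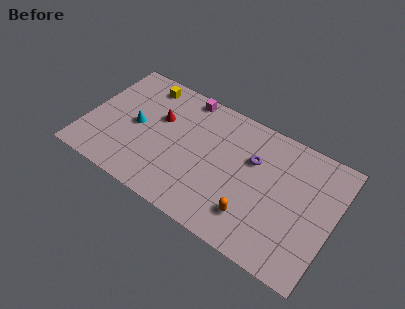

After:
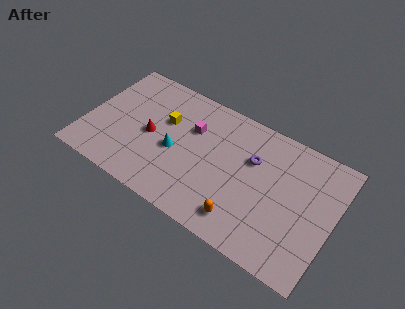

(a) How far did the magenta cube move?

2.2

From (5.7, 7.7) to (6.5, 5.7), the magenta cube covered √(0.8² + 2.0²) ≈ 2.2 units.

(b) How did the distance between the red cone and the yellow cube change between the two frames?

-0.7

Before: roughly 2.3 units apart; after: 1.6. That's 0.7 units closer together.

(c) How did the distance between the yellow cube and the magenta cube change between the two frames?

-0.9

Before: roughly 2.6 units apart; after: 1.7. That's 0.9 units closer together.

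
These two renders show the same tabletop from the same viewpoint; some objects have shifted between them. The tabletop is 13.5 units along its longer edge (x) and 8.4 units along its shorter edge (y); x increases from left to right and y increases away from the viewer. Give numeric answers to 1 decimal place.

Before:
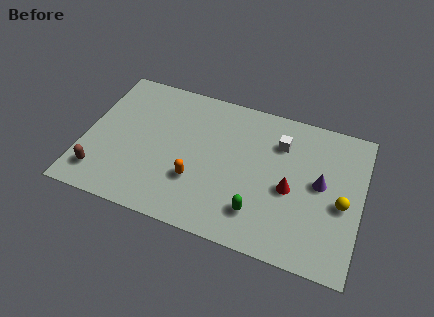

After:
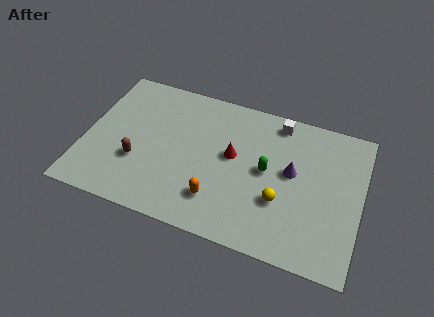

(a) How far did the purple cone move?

1.4

The purple cone was near (11.5, 4.5) before and (10.1, 4.7) after, so it travelled √(1.4² + 0.2²) ≈ 1.4 units.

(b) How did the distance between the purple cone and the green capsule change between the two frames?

-2.6

The distance was about 3.8 in the first image and 1.2 in the second, so they moved 2.6 units closer together.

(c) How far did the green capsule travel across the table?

2.5

From (8.7, 1.9) to (8.9, 4.4), the green capsule covered √(0.2² + 2.5²) ≈ 2.5 units.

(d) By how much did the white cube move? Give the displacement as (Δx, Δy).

(-0.2, 1.2)

The white cube started near (9.4, 6.2) and ended near (9.2, 7.4).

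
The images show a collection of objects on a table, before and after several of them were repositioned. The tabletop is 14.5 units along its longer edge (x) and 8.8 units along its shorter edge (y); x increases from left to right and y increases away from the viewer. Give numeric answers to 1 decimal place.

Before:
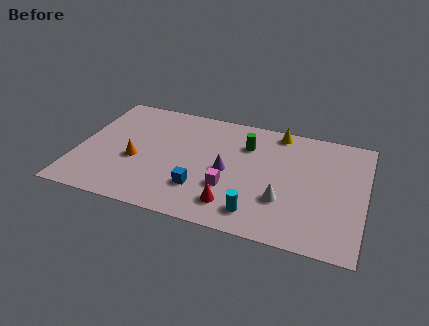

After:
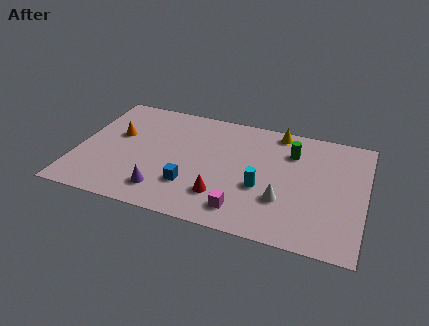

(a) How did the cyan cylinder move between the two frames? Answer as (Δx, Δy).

(0.1, 1.9)

The cyan cylinder was at about (9.3, 1.5) and moved to about (9.4, 3.4).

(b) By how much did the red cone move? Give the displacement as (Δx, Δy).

(-0.6, 0.5)

From the two frames, the red cone sits at roughly (8.1, 1.7) before and (7.5, 2.2) after.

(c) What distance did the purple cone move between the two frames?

3.8

The purple cone moved from about (7.6, 4.1) to (4.6, 1.7), a distance of √(3.0² + 2.4²) ≈ 3.8.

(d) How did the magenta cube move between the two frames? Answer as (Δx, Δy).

(0.8, -1.4)

The magenta cube started near (7.8, 2.9) and ended near (8.6, 1.5).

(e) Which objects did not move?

the yellow cone and the white cone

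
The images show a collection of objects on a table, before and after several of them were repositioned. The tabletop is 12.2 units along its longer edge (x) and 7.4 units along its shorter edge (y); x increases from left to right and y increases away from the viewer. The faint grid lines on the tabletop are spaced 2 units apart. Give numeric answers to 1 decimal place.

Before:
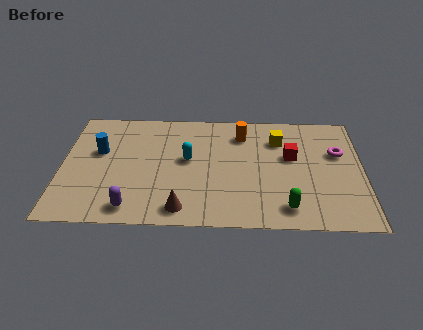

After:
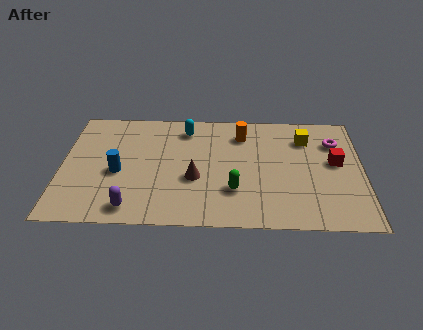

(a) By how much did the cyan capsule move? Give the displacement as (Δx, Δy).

(-0.1, 2.0)

The cyan capsule started near (5.1, 4.1) and ended near (5.0, 6.1).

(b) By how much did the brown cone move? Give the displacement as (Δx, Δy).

(0.5, 1.9)

From the two frames, the brown cone sits at roughly (4.9, 1.0) before and (5.4, 2.9) after.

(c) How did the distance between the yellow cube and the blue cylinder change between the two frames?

+0.6

They were about 7.4 units apart before and 8.0 after — 0.6 units further apart.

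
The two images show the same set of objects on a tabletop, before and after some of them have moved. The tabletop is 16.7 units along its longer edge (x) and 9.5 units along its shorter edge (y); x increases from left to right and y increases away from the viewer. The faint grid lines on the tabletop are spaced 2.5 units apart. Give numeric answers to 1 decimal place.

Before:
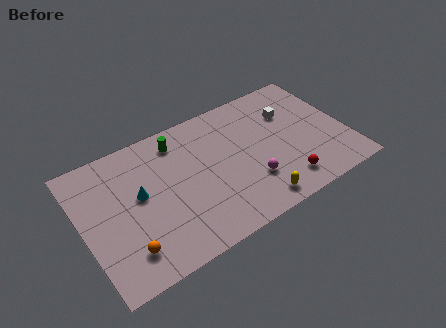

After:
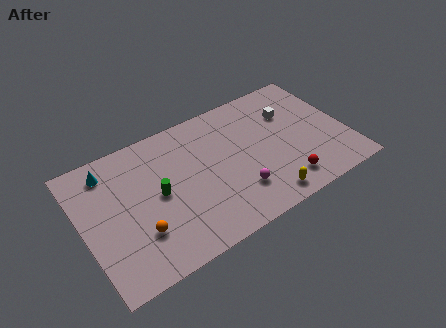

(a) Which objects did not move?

the red sphere and the white cube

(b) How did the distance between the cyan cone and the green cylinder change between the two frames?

+0.3

The distance was about 3.8 in the first image and 4.1 in the second, so they moved 0.3 units further apart.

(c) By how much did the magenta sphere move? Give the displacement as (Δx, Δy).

(-0.9, -0.3)

The magenta sphere started near (10.3, 2.8) and ended near (9.4, 2.5).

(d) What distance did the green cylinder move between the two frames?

3.5

The green cylinder moved from about (6.4, 7.9) to (4.7, 4.8), a distance of √(1.7² + 3.1²) ≈ 3.5.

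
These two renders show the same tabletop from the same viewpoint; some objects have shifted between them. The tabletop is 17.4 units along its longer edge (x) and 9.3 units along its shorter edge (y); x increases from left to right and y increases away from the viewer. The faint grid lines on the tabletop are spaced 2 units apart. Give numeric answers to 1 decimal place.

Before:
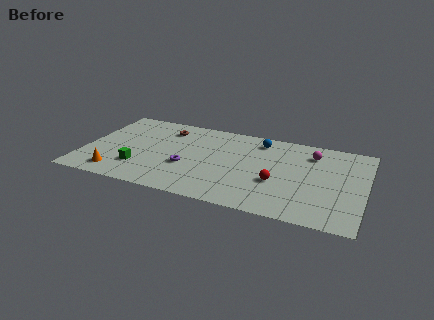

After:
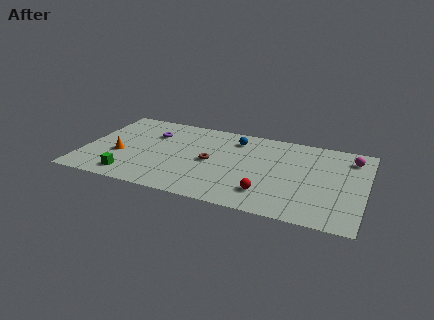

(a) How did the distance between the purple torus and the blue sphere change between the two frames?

-0.7

The distance was about 6.0 in the first image and 5.3 in the second, so they moved 0.7 units closer together.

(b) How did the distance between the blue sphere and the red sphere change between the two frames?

+1.4

They were about 4.5 units apart before and 5.9 after — 1.4 units further apart.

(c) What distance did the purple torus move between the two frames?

4.0

From (6.5, 3.5) to (4.0, 6.6), the purple torus covered √(2.5² + 3.1²) ≈ 4.0 units.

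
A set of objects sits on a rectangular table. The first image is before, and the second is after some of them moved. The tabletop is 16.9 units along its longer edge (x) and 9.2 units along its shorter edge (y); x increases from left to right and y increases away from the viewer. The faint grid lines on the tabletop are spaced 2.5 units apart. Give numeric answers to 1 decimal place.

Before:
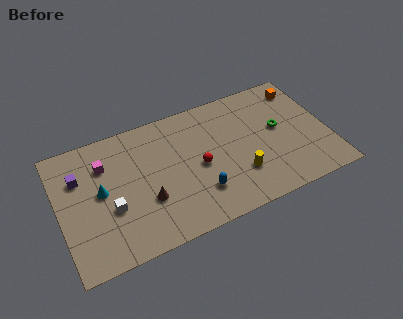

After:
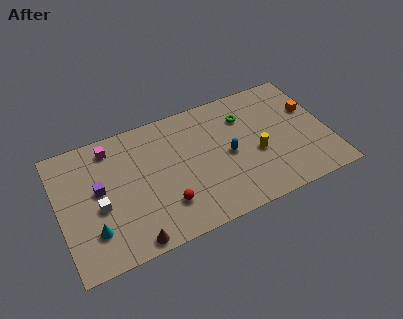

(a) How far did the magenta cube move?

1.2

The magenta cube was near (3.0, 6.7) before and (3.5, 7.8) after, so it travelled √(0.5² + 1.1²) ≈ 1.2 units.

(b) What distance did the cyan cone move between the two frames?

2.6

The cyan cone moved from about (2.6, 4.9) to (1.9, 2.4), a distance of √(0.7² + 2.5²) ≈ 2.6.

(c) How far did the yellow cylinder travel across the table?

1.6

From (11.1, 2.7) to (12.3, 3.8), the yellow cylinder covered √(1.2² + 1.1²) ≈ 1.6 units.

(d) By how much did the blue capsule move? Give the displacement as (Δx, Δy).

(2.1, 2.0)

From the two frames, the blue capsule sits at roughly (8.5, 2.4) before and (10.6, 4.4) after.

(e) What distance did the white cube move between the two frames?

0.8

From (3.1, 3.5) to (2.4, 3.9), the white cube covered √(0.7² + 0.4²) ≈ 0.8 units.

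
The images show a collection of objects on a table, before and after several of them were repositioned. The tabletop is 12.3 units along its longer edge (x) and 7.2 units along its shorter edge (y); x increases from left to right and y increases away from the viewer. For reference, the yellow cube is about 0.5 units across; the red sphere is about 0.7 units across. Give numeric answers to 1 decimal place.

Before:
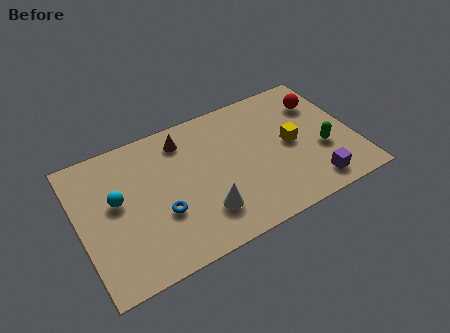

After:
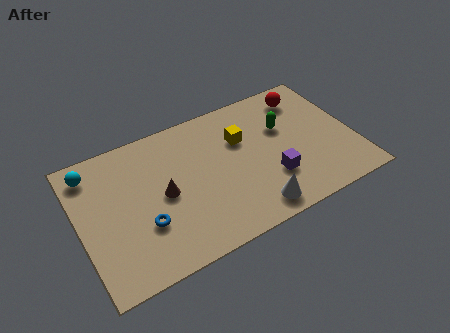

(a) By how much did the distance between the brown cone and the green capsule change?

-1.0

Before: roughly 6.7 units apart; after: 5.7. That's 1.0 units closer together.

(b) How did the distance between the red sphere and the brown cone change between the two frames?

+1.0

They were about 6.2 units apart before and 7.2 after — 1.0 units further apart.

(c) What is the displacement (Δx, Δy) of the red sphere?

(-0.6, 0.6)

The red sphere was at about (11.1, 5.3) and moved to about (10.5, 5.9).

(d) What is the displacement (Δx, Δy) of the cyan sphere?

(-0.9, 1.9)

From the two frames, the cyan sphere sits at roughly (1.7, 4.1) before and (0.8, 6.0) after.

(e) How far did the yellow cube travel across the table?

2.4

From (9.5, 3.6) to (7.4, 4.8), the yellow cube covered √(2.1² + 1.2²) ≈ 2.4 units.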